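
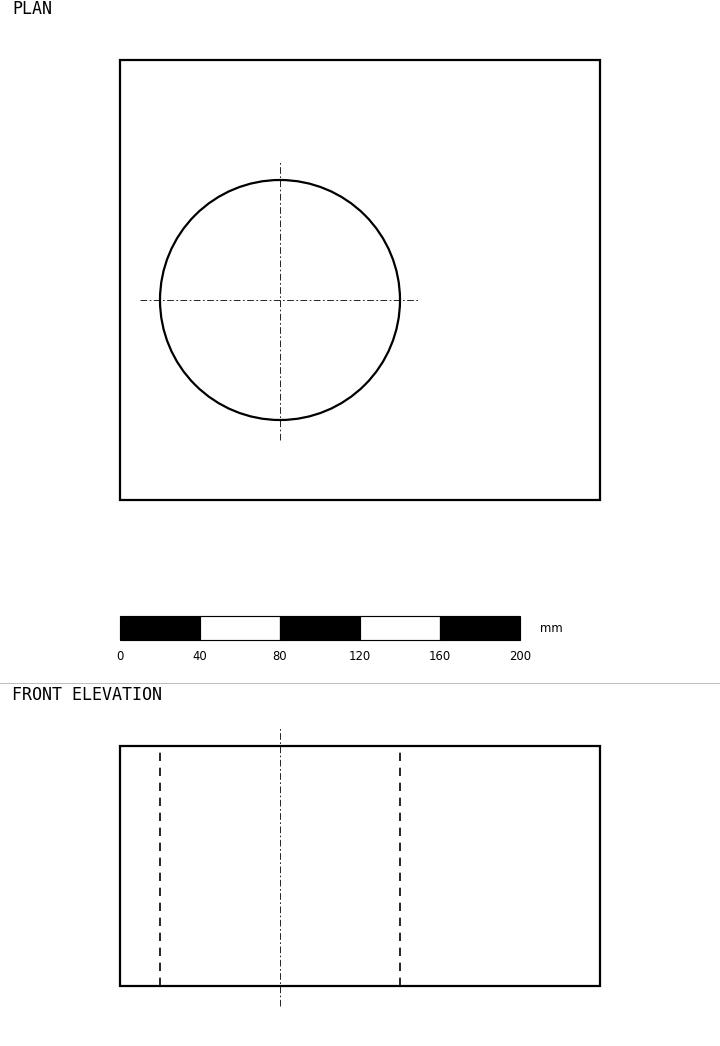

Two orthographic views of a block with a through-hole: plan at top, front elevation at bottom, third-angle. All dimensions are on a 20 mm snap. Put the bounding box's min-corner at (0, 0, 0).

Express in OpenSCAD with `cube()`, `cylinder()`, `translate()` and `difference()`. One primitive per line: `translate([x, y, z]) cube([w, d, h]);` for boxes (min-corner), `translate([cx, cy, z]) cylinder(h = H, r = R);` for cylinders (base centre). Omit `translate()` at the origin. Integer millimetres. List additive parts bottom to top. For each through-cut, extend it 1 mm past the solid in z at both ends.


difference() {
  cube([240, 220, 120]);
  translate([80, 100, -1]) cylinder(h = 122, r = 60);
}


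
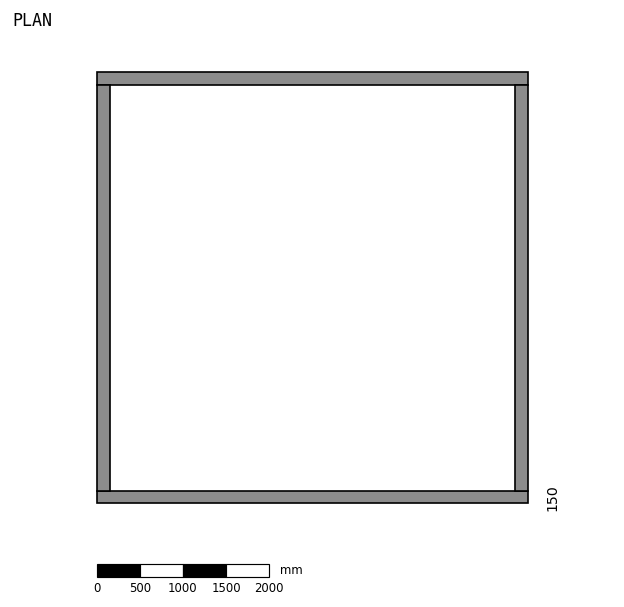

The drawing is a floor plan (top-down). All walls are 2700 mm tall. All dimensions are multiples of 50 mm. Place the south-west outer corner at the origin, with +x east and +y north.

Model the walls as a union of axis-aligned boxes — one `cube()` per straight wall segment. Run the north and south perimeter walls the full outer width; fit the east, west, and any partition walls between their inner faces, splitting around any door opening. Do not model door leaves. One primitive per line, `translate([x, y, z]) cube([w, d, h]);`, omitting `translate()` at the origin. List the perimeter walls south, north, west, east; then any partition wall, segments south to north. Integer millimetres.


cube([5000, 150, 2700]);
translate([0, 4850, 0]) cube([5000, 150, 2700]);
translate([0, 150, 0]) cube([150, 4700, 2700]);
translate([4850, 150, 0]) cube([150, 4700, 2700]);


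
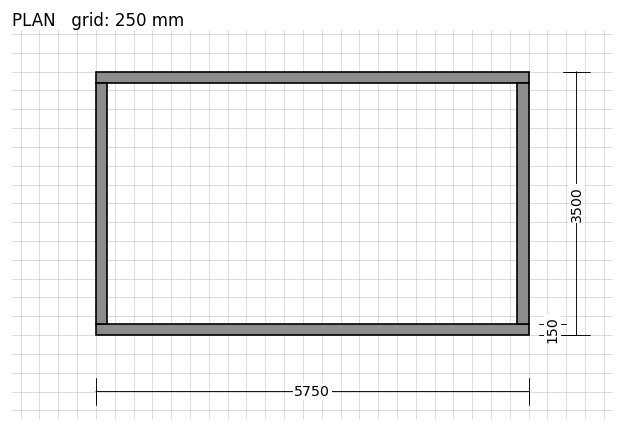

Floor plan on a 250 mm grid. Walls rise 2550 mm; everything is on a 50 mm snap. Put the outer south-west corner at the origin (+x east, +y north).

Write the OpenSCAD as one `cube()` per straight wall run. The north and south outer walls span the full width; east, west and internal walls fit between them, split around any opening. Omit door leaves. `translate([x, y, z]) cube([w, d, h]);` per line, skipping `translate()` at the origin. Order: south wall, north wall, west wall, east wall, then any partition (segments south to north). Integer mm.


cube([5750, 150, 2550]);
translate([0, 3350, 0]) cube([5750, 150, 2550]);
translate([0, 150, 0]) cube([150, 3200, 2550]);
translate([5600, 150, 0]) cube([150, 3200, 2550]);


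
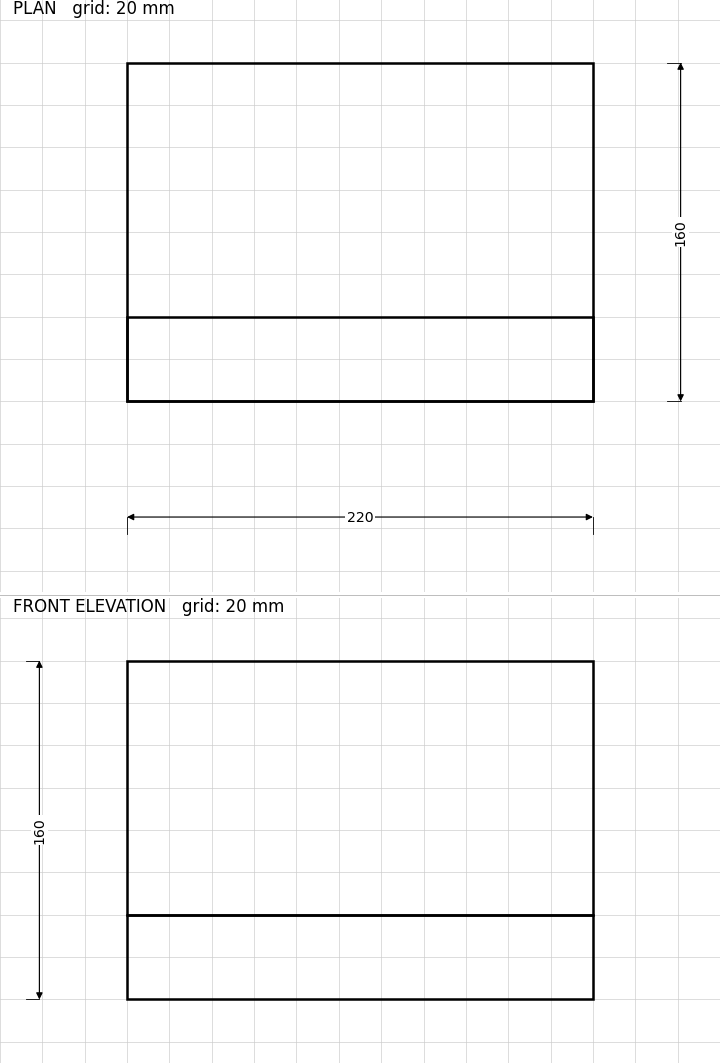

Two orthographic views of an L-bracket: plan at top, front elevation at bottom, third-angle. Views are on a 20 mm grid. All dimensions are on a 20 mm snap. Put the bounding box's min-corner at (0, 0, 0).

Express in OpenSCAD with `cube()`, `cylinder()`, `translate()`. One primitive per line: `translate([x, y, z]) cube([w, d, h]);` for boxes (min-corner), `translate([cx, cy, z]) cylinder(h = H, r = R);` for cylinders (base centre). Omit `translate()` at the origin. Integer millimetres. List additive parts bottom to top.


cube([220, 160, 40]);
translate([0, 0, 40]) cube([220, 40, 120]);


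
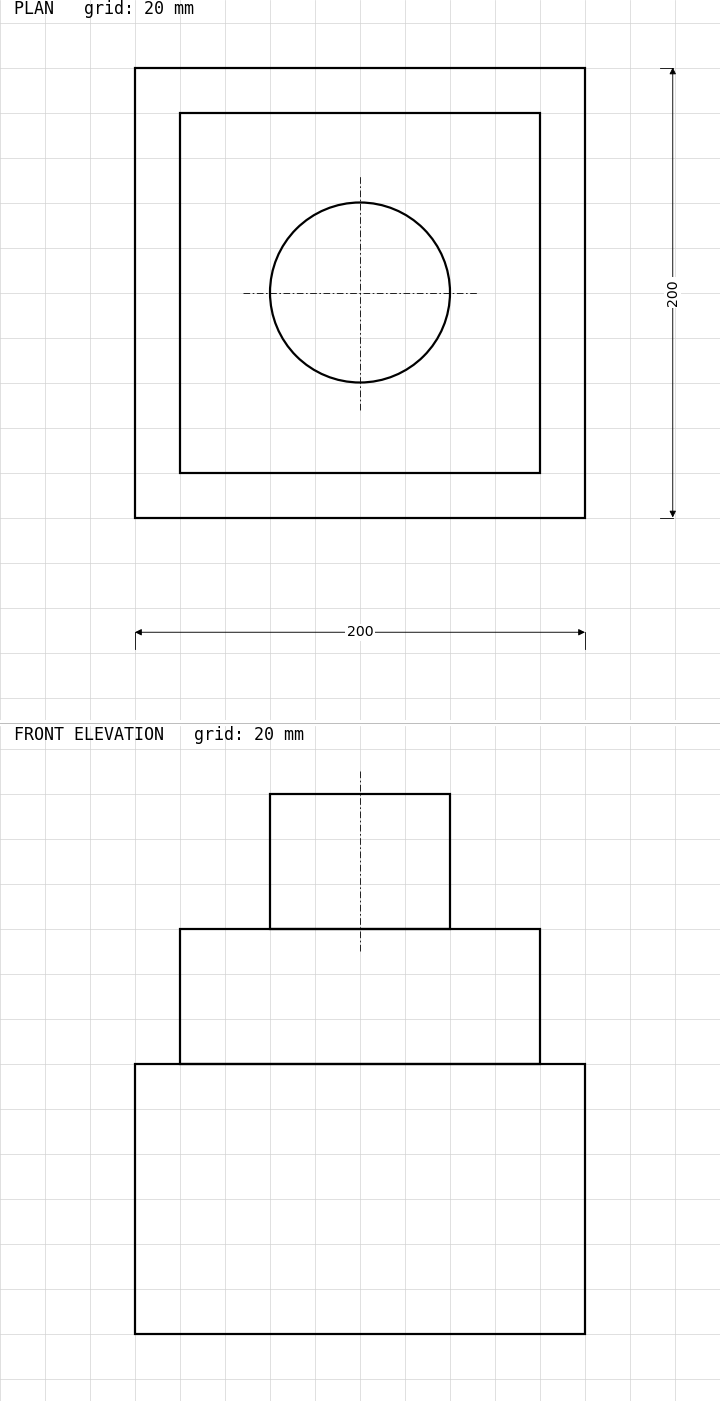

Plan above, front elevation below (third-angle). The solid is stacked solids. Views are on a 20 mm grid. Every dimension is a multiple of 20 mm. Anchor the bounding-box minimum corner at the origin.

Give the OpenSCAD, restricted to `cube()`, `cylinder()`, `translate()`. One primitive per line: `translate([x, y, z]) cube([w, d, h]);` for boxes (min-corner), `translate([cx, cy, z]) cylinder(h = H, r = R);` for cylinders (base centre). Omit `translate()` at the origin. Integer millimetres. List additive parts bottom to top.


cube([200, 200, 120]);
translate([20, 20, 120]) cube([160, 160, 60]);
translate([100, 100, 180]) cylinder(h = 60, r = 40);


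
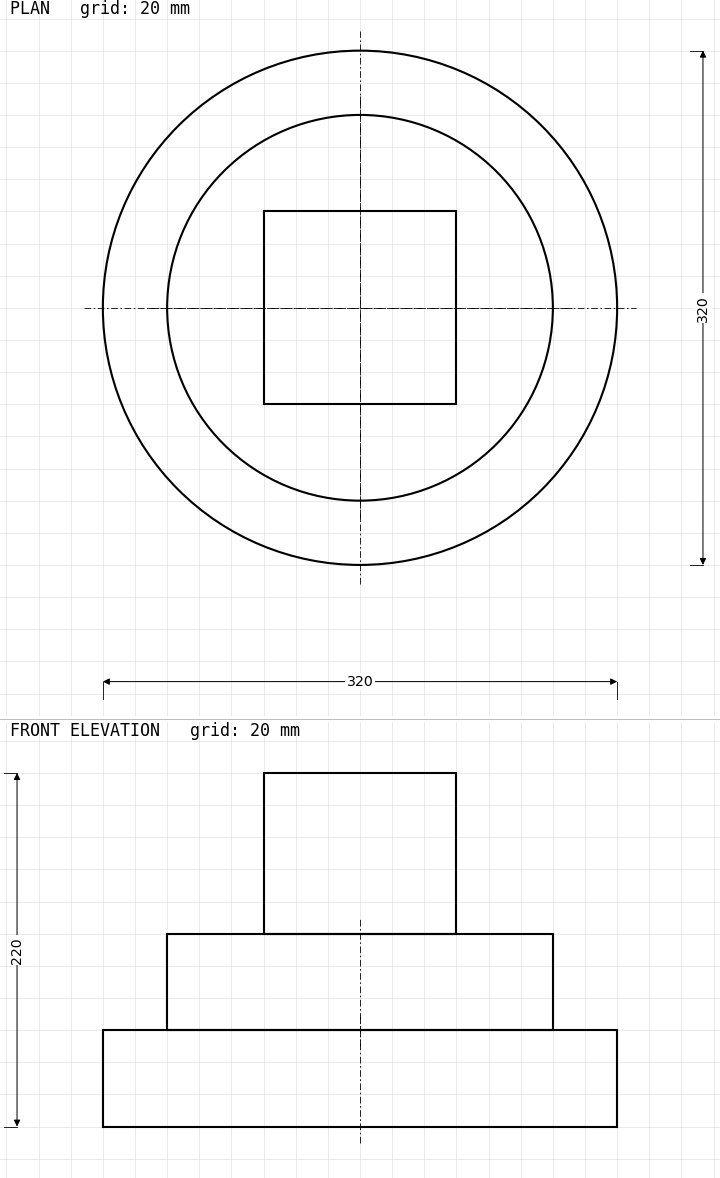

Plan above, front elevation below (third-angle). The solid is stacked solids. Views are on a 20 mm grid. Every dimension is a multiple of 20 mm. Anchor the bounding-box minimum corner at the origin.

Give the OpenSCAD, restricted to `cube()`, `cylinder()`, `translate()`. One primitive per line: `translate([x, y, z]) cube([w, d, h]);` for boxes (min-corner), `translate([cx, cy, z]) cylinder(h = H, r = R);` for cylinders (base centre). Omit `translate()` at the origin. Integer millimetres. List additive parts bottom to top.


translate([160, 160, 0]) cylinder(h = 60, r = 160);
translate([160, 160, 60]) cylinder(h = 60, r = 120);
translate([100, 100, 120]) cube([120, 120, 100]);


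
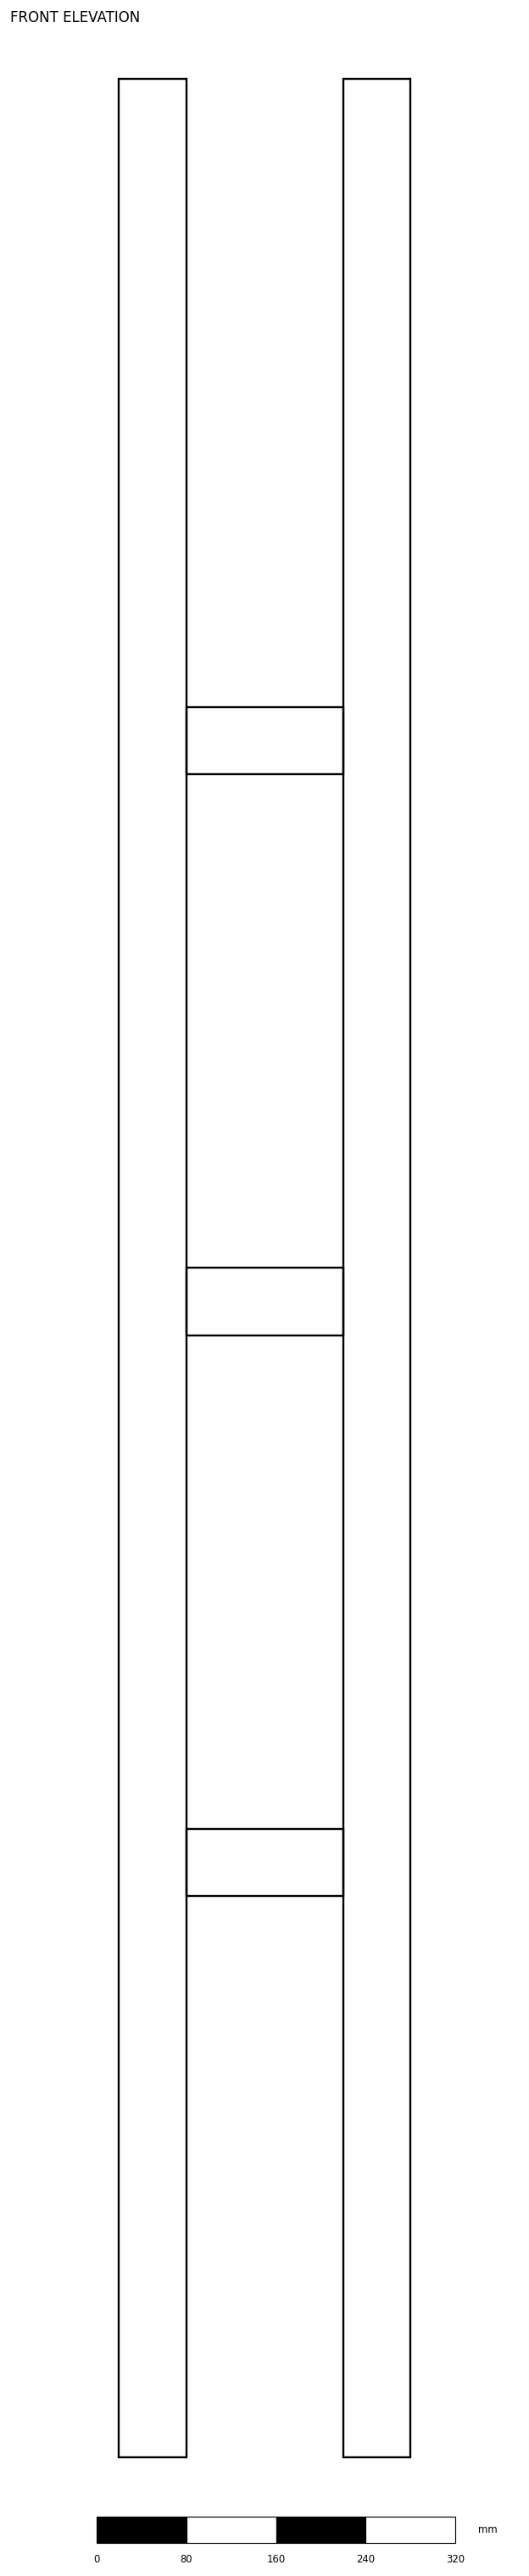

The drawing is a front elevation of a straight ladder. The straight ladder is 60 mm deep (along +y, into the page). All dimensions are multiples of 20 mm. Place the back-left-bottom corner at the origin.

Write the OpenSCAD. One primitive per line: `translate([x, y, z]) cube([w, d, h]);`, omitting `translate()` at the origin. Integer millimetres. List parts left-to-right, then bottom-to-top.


cube([60, 60, 2120]);
translate([60, 0, 500]) cube([140, 60, 60]);
translate([60, 0, 1000]) cube([140, 60, 60]);
translate([60, 0, 1500]) cube([140, 60, 60]);
translate([200, 0, 0]) cube([60, 60, 2120]);


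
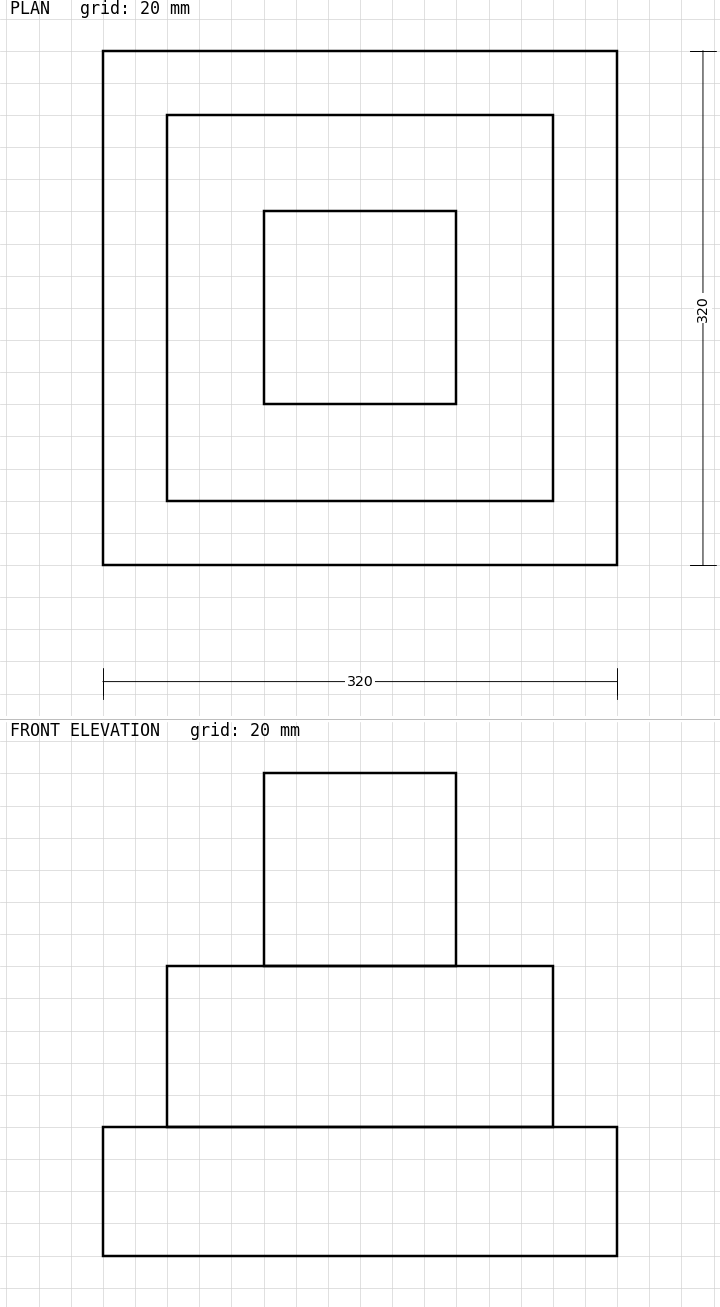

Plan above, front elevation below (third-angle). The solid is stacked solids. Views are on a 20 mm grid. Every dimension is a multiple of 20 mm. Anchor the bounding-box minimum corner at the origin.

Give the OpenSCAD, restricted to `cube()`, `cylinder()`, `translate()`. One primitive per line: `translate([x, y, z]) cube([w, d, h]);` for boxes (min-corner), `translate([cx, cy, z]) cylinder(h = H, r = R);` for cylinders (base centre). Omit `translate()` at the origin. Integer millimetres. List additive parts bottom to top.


cube([320, 320, 80]);
translate([40, 40, 80]) cube([240, 240, 100]);
translate([100, 100, 180]) cube([120, 120, 120]);


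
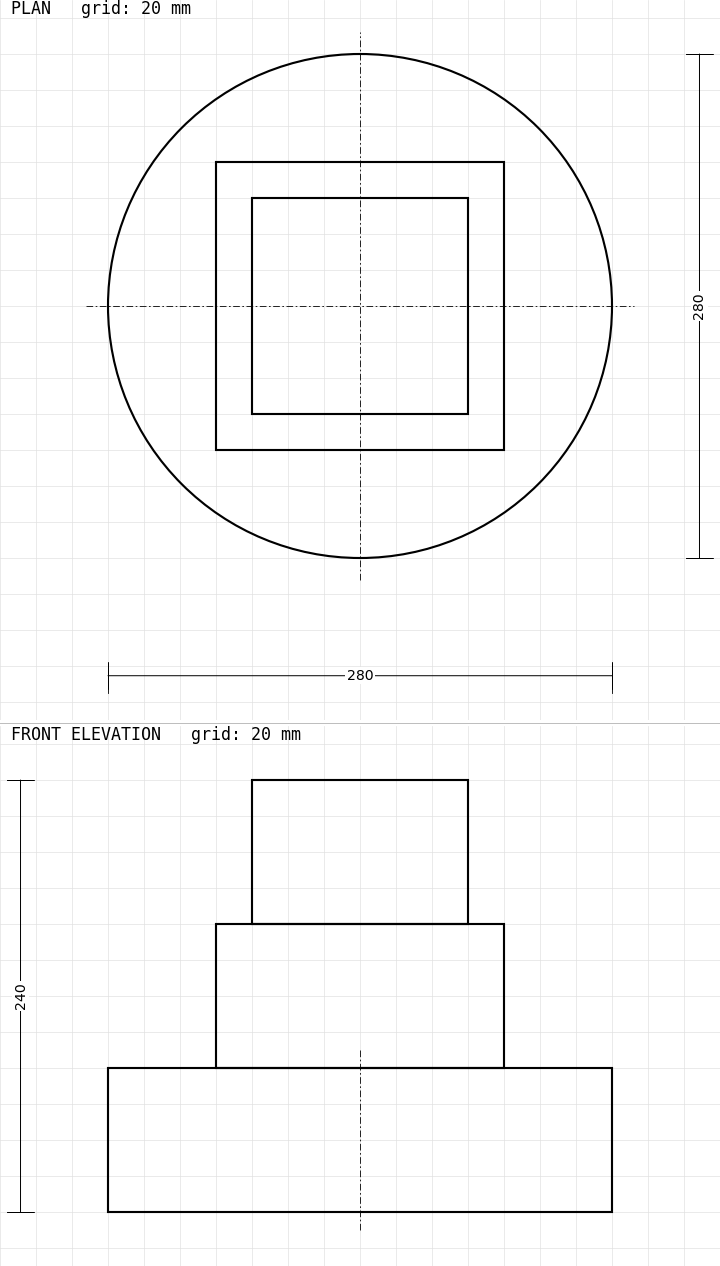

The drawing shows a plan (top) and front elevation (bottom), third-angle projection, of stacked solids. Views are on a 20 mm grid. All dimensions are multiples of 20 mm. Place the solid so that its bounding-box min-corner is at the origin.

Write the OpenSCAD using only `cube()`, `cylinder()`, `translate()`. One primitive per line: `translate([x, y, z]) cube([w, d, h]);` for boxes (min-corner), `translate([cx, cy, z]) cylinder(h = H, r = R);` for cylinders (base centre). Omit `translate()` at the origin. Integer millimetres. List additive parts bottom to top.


translate([140, 140, 0]) cylinder(h = 80, r = 140);
translate([60, 60, 80]) cube([160, 160, 80]);
translate([80, 80, 160]) cube([120, 120, 80]);


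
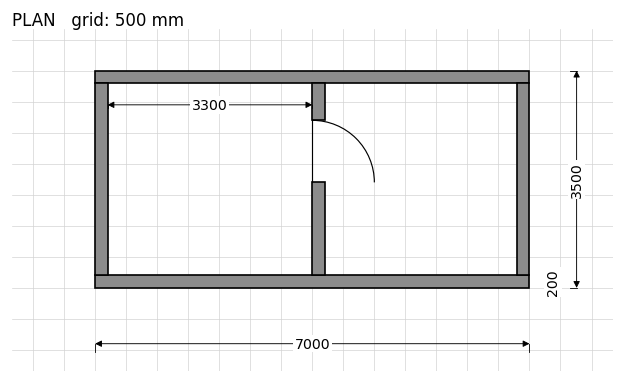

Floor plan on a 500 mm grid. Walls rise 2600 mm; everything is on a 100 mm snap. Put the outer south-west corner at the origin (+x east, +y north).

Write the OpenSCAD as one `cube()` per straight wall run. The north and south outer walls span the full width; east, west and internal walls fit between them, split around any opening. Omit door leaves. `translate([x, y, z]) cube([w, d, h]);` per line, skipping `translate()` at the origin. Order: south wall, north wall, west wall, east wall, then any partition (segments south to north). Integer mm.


cube([7000, 200, 2600]);
translate([0, 3300, 0]) cube([7000, 200, 2600]);
translate([0, 200, 0]) cube([200, 3100, 2600]);
translate([6800, 200, 0]) cube([200, 3100, 2600]);
translate([3500, 200, 0]) cube([200, 1500, 2600]);
translate([3500, 2700, 0]) cube([200, 600, 2600]);


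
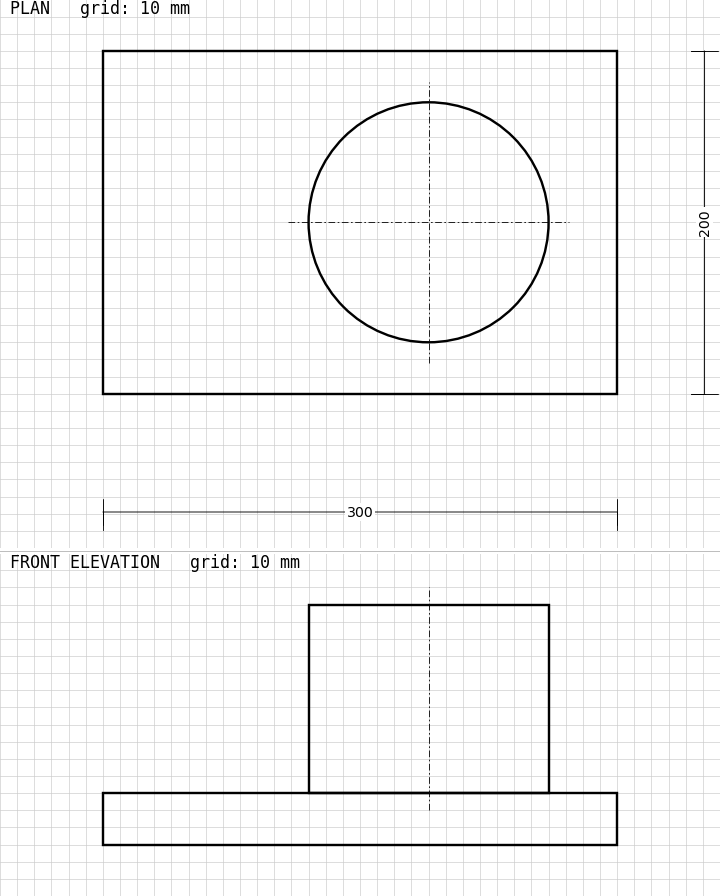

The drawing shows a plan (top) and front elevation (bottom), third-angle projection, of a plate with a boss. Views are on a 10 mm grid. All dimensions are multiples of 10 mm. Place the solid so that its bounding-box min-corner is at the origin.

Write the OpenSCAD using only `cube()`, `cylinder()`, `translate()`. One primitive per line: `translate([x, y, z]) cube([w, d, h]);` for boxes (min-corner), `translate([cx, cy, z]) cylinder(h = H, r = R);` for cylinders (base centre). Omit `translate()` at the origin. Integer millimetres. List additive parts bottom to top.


cube([300, 200, 30]);
translate([190, 100, 30]) cylinder(h = 110, r = 70);


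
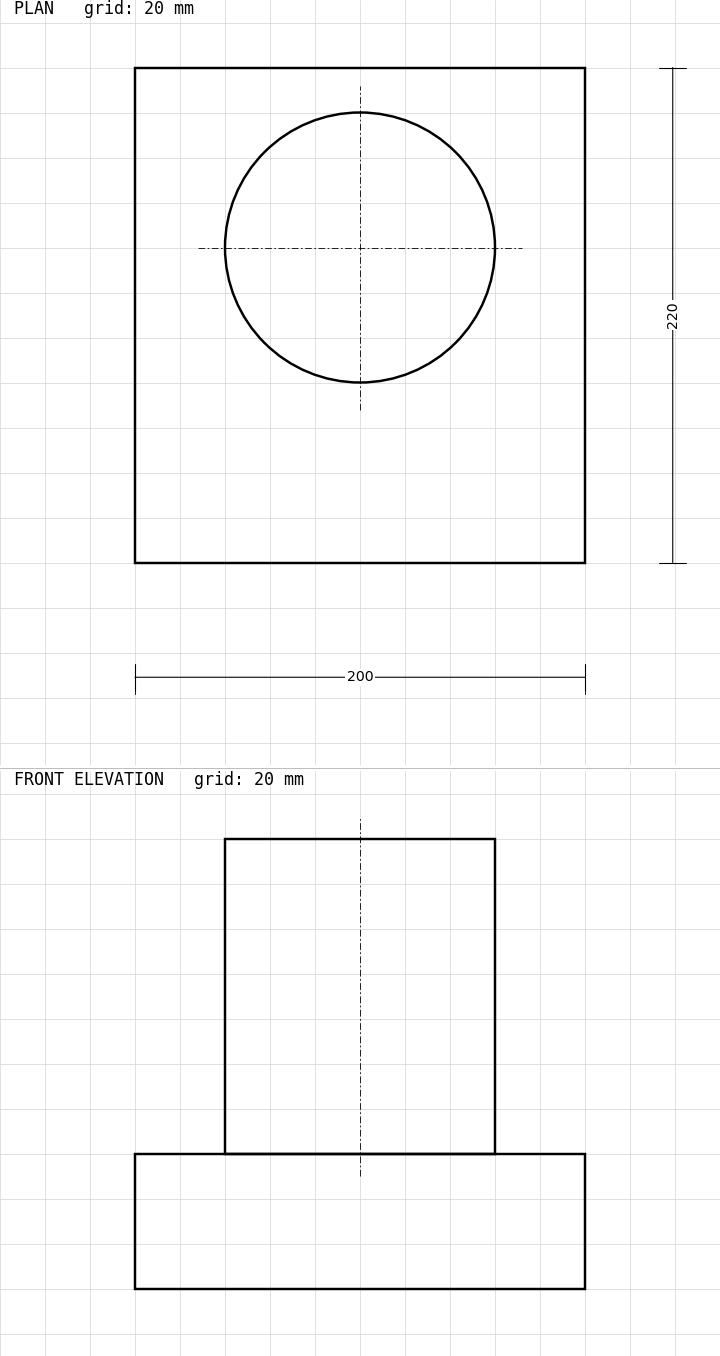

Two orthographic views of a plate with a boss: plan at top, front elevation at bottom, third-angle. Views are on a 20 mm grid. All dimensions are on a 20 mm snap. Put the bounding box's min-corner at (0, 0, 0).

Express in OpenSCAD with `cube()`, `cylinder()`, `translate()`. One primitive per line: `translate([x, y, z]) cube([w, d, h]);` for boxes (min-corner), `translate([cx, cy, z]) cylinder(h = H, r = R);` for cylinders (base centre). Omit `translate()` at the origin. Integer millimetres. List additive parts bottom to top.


cube([200, 220, 60]);
translate([100, 140, 60]) cylinder(h = 140, r = 60);


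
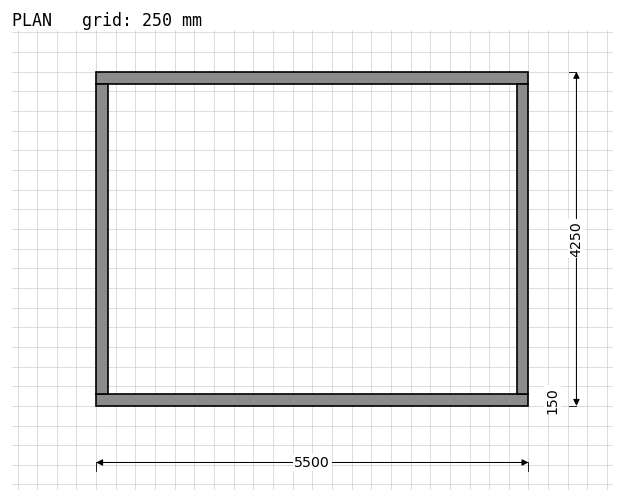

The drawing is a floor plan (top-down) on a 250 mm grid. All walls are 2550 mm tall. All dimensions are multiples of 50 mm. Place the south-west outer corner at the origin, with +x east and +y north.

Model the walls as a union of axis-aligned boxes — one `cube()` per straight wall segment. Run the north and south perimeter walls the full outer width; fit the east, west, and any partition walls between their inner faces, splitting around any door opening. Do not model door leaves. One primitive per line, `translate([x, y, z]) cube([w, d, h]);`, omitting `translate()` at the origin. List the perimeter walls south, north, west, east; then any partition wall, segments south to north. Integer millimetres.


cube([5500, 150, 2550]);
translate([0, 4100, 0]) cube([5500, 150, 2550]);
translate([0, 150, 0]) cube([150, 3950, 2550]);
translate([5350, 150, 0]) cube([150, 3950, 2550]);


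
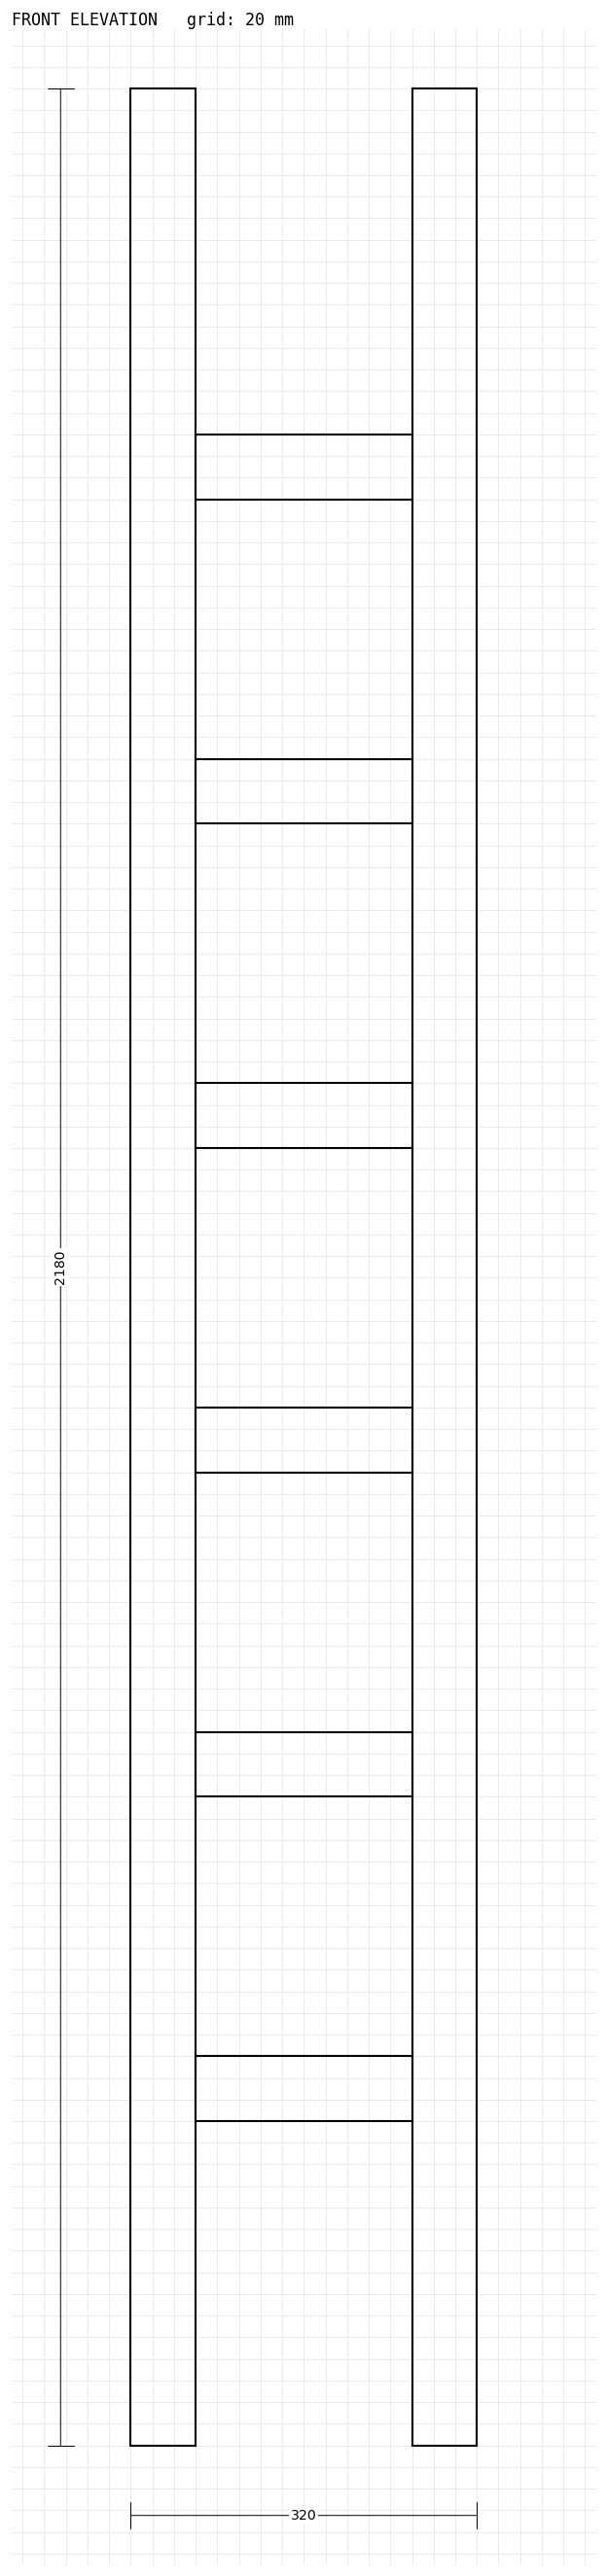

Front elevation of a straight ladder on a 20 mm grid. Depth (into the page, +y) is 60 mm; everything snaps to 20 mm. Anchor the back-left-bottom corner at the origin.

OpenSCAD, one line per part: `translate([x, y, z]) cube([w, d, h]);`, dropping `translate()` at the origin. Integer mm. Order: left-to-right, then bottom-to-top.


cube([60, 60, 2180]);
translate([60, 0, 300]) cube([200, 60, 60]);
translate([60, 0, 600]) cube([200, 60, 60]);
translate([60, 0, 900]) cube([200, 60, 60]);
translate([60, 0, 1200]) cube([200, 60, 60]);
translate([60, 0, 1500]) cube([200, 60, 60]);
translate([60, 0, 1800]) cube([200, 60, 60]);
translate([260, 0, 0]) cube([60, 60, 2180]);


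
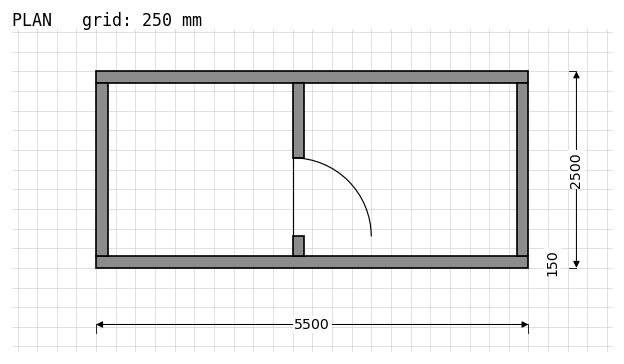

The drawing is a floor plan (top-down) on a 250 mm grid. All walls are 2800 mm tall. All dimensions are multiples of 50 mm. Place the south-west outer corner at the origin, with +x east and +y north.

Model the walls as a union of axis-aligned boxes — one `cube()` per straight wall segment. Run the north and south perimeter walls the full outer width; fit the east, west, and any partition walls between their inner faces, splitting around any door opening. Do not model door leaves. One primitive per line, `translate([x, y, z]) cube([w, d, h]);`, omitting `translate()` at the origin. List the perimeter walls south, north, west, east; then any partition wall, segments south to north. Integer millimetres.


cube([5500, 150, 2800]);
translate([0, 2350, 0]) cube([5500, 150, 2800]);
translate([0, 150, 0]) cube([150, 2200, 2800]);
translate([5350, 150, 0]) cube([150, 2200, 2800]);
translate([2500, 150, 0]) cube([150, 250, 2800]);
translate([2500, 1400, 0]) cube([150, 950, 2800]);


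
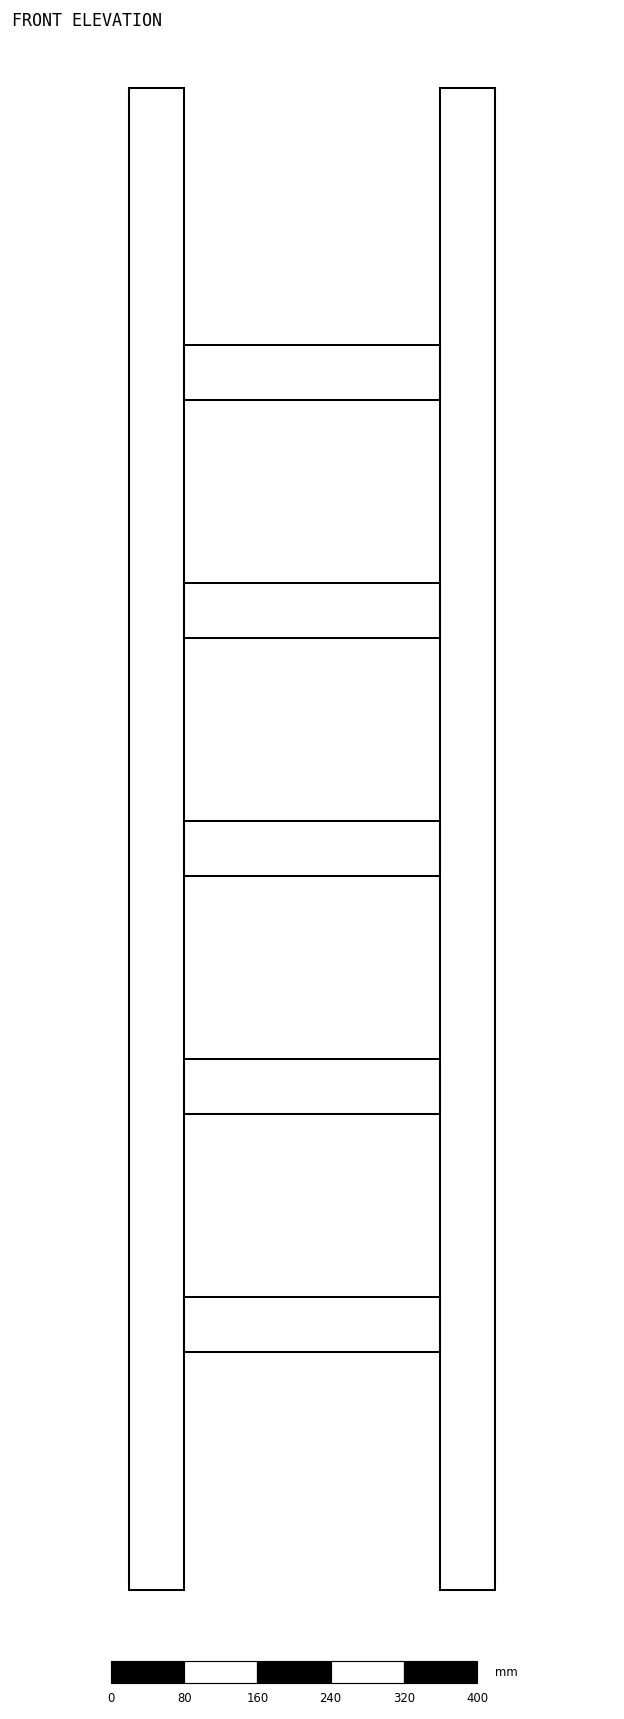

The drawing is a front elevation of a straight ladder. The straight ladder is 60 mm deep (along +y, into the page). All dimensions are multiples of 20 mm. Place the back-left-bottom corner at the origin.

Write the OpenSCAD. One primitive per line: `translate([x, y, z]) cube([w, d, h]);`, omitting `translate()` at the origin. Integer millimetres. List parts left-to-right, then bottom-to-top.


cube([60, 60, 1640]);
translate([60, 0, 260]) cube([280, 60, 60]);
translate([60, 0, 520]) cube([280, 60, 60]);
translate([60, 0, 780]) cube([280, 60, 60]);
translate([60, 0, 1040]) cube([280, 60, 60]);
translate([60, 0, 1300]) cube([280, 60, 60]);
translate([340, 0, 0]) cube([60, 60, 1640]);


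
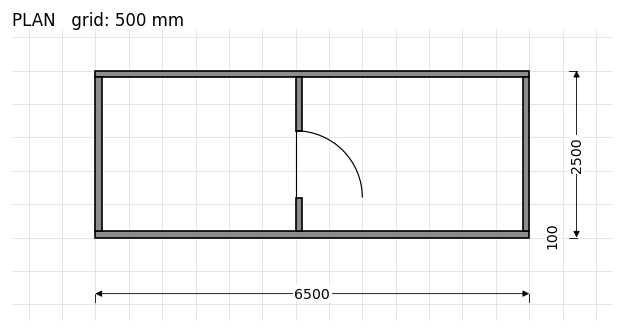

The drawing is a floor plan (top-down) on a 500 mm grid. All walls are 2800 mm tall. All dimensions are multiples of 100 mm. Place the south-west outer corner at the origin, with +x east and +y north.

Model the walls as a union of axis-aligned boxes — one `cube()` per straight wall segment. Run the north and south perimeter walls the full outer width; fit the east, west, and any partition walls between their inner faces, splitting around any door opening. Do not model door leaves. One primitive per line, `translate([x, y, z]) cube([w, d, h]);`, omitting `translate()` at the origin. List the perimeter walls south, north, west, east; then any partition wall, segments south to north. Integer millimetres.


cube([6500, 100, 2800]);
translate([0, 2400, 0]) cube([6500, 100, 2800]);
translate([0, 100, 0]) cube([100, 2300, 2800]);
translate([6400, 100, 0]) cube([100, 2300, 2800]);
translate([3000, 100, 0]) cube([100, 500, 2800]);
translate([3000, 1600, 0]) cube([100, 800, 2800]);


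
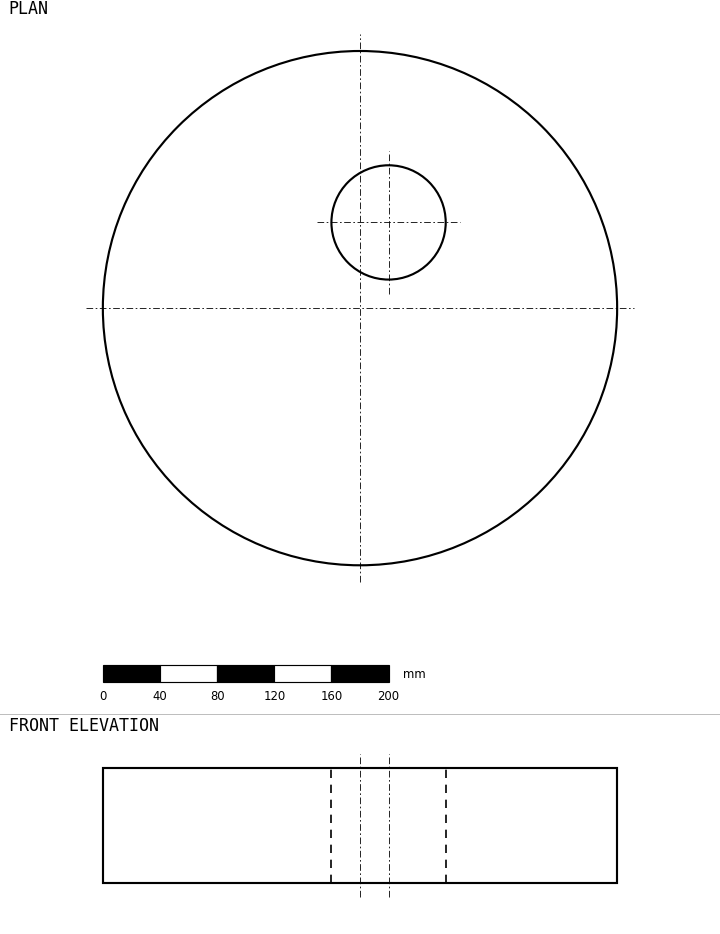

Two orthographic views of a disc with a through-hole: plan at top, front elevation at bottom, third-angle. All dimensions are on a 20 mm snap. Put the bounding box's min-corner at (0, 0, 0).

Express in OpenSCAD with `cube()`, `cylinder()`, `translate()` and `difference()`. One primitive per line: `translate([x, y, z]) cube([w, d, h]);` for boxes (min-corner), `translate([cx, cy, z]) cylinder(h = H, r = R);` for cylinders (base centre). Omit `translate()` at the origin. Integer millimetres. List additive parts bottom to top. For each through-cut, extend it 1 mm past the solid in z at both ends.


difference() {
  translate([180, 180, 0]) cylinder(h = 80, r = 180);
  translate([200, 240, -1]) cylinder(h = 82, r = 40);
}


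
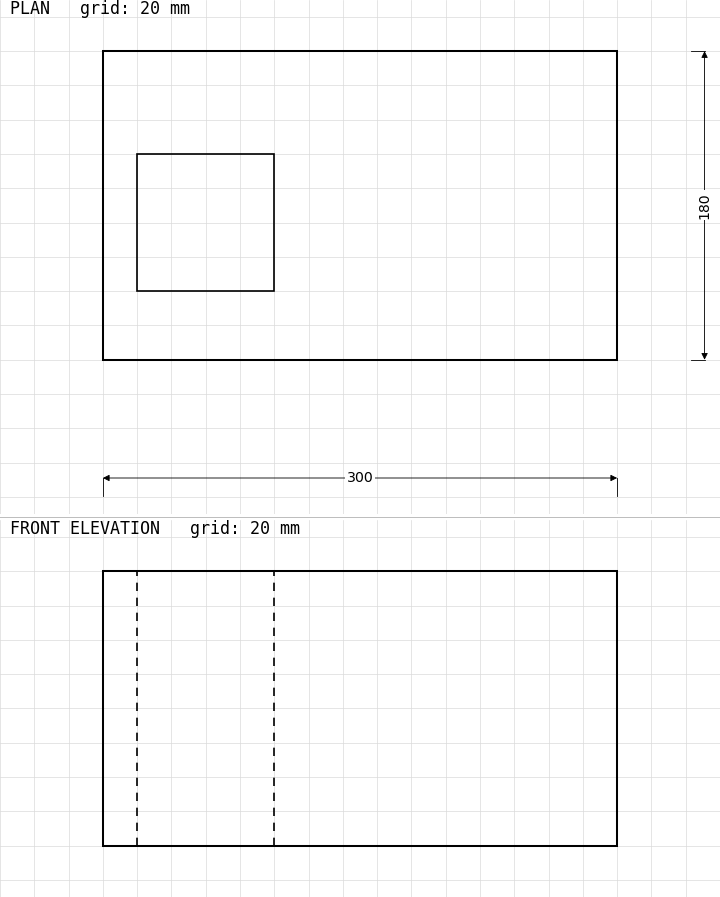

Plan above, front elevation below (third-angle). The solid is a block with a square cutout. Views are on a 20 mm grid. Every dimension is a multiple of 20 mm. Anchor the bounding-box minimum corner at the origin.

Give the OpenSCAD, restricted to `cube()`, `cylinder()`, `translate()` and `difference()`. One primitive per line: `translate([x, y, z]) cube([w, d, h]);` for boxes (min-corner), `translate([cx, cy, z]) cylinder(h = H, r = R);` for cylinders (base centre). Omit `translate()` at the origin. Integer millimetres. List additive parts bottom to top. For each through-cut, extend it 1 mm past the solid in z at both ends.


difference() {
  cube([300, 180, 160]);
  translate([20, 40, -1]) cube([80, 80, 162]);
}


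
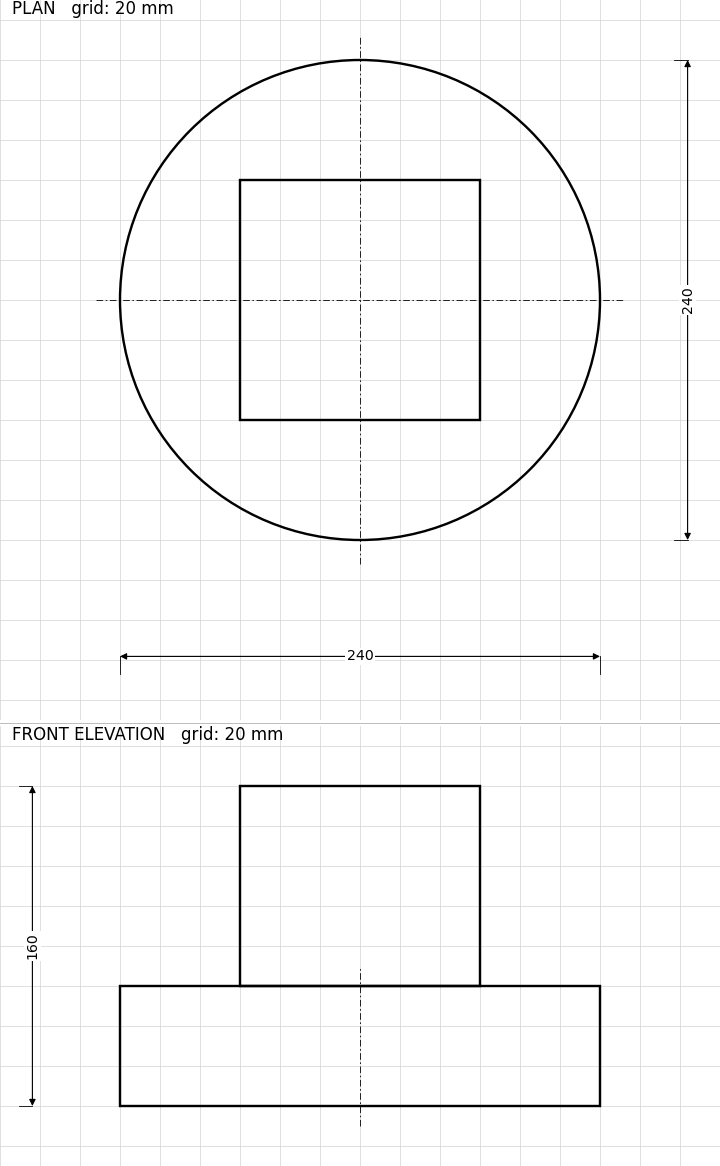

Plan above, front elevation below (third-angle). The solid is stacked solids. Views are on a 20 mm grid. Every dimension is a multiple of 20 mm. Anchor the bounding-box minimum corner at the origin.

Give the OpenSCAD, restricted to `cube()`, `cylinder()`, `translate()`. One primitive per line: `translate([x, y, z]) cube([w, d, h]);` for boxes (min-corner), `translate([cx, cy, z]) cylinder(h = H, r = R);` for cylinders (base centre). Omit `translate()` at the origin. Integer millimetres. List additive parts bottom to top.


translate([120, 120, 0]) cylinder(h = 60, r = 120);
translate([60, 60, 60]) cube([120, 120, 100]);


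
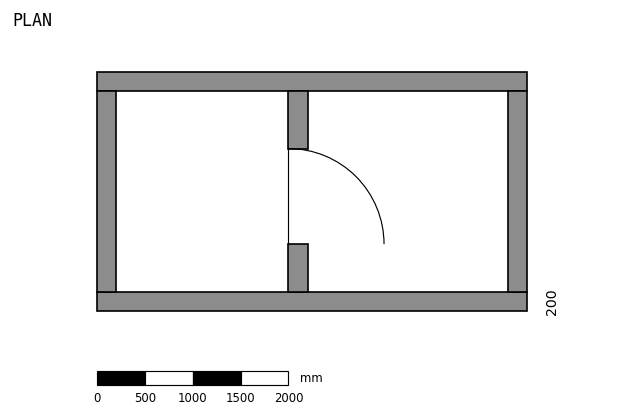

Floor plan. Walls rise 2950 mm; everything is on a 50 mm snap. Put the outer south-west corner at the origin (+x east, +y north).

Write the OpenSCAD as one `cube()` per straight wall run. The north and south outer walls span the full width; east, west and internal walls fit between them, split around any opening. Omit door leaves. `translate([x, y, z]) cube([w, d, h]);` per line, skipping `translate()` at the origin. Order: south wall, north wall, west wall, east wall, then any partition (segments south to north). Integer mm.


cube([4500, 200, 2950]);
translate([0, 2300, 0]) cube([4500, 200, 2950]);
translate([0, 200, 0]) cube([200, 2100, 2950]);
translate([4300, 200, 0]) cube([200, 2100, 2950]);
translate([2000, 200, 0]) cube([200, 500, 2950]);
translate([2000, 1700, 0]) cube([200, 600, 2950]);


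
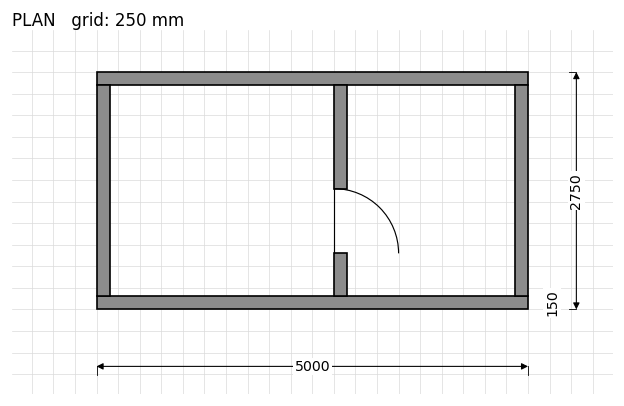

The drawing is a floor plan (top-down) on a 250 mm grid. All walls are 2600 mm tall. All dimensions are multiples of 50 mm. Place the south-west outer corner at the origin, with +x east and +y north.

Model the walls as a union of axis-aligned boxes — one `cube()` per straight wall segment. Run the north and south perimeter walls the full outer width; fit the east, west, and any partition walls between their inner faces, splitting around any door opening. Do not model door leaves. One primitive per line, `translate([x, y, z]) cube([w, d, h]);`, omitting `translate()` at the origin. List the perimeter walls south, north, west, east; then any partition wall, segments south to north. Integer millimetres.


cube([5000, 150, 2600]);
translate([0, 2600, 0]) cube([5000, 150, 2600]);
translate([0, 150, 0]) cube([150, 2450, 2600]);
translate([4850, 150, 0]) cube([150, 2450, 2600]);
translate([2750, 150, 0]) cube([150, 500, 2600]);
translate([2750, 1400, 0]) cube([150, 1200, 2600]);


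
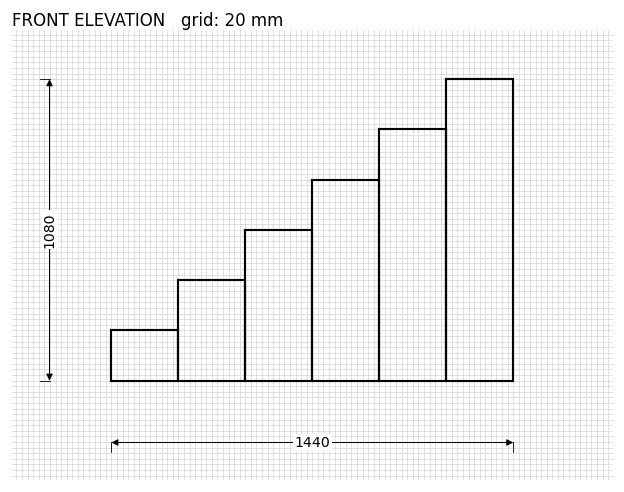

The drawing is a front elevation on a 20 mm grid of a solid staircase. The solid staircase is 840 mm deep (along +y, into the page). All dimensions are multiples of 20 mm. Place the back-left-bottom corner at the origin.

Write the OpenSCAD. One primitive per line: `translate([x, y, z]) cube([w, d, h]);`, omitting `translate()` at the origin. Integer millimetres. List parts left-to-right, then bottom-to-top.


cube([240, 840, 180]);
translate([240, 0, 0]) cube([240, 840, 360]);
translate([480, 0, 0]) cube([240, 840, 540]);
translate([720, 0, 0]) cube([240, 840, 720]);
translate([960, 0, 0]) cube([240, 840, 900]);
translate([1200, 0, 0]) cube([240, 840, 1080]);


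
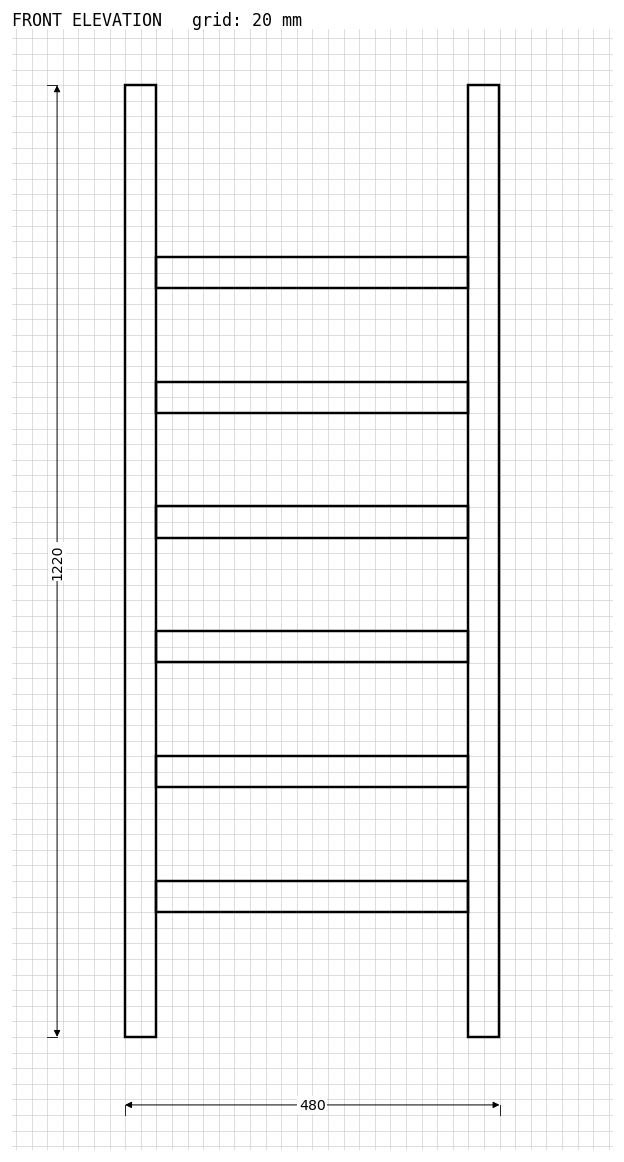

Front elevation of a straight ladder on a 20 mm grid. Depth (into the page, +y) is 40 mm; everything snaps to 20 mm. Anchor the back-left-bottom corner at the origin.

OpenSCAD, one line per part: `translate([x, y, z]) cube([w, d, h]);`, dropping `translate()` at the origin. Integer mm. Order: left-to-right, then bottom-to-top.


cube([40, 40, 1220]);
translate([40, 0, 160]) cube([400, 40, 40]);
translate([40, 0, 320]) cube([400, 40, 40]);
translate([40, 0, 480]) cube([400, 40, 40]);
translate([40, 0, 640]) cube([400, 40, 40]);
translate([40, 0, 800]) cube([400, 40, 40]);
translate([40, 0, 960]) cube([400, 40, 40]);
translate([440, 0, 0]) cube([40, 40, 1220]);


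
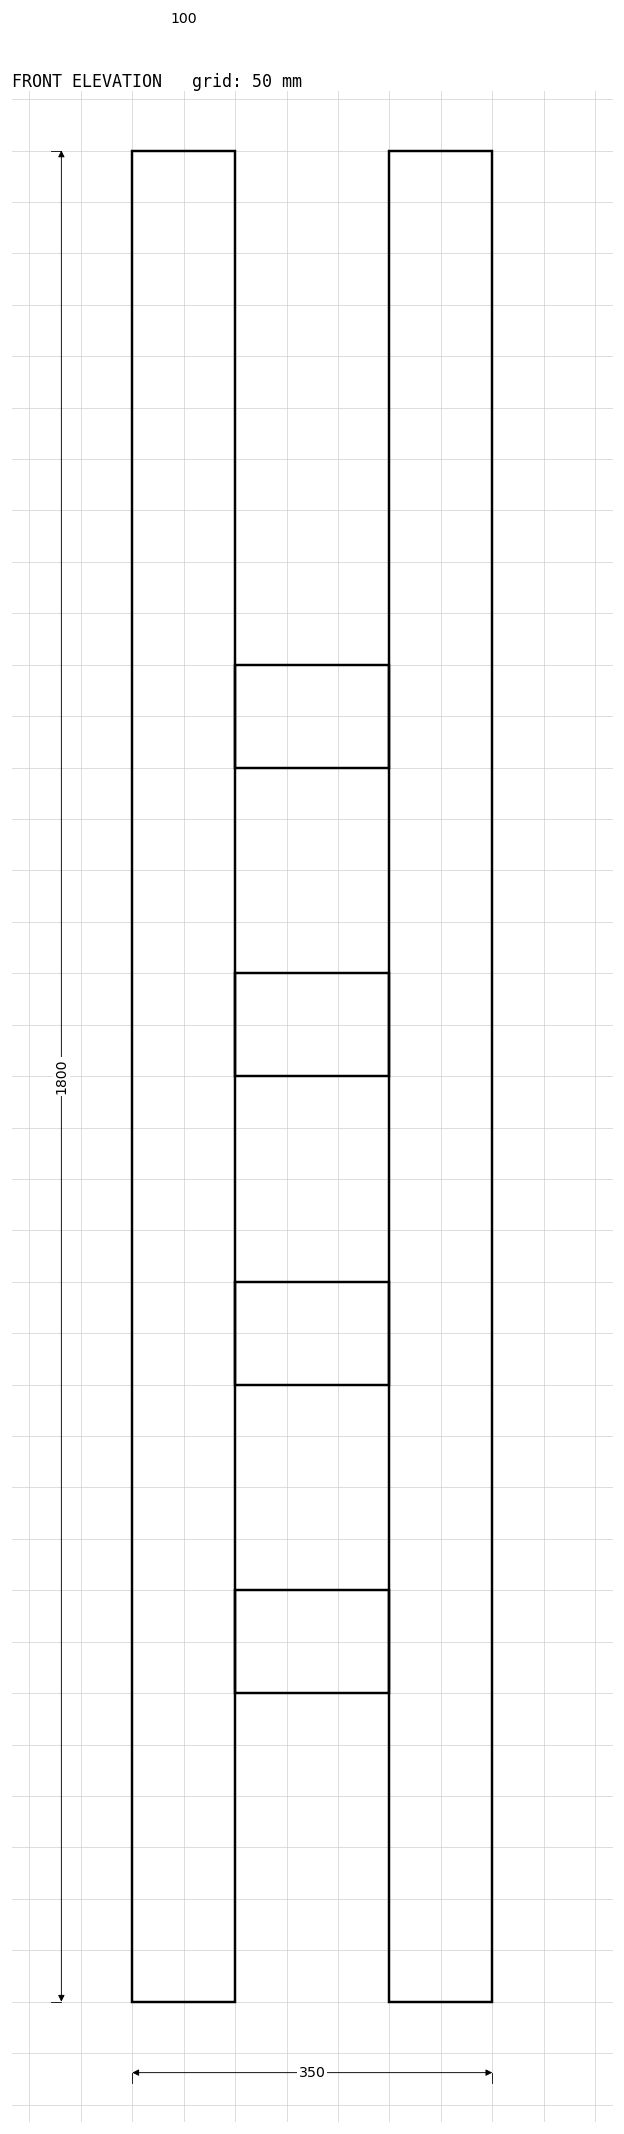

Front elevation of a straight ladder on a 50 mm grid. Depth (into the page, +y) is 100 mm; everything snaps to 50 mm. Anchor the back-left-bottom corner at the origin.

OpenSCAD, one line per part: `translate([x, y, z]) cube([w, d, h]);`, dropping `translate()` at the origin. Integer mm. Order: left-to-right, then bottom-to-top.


cube([100, 100, 1800]);
translate([100, 0, 300]) cube([150, 100, 100]);
translate([100, 0, 600]) cube([150, 100, 100]);
translate([100, 0, 900]) cube([150, 100, 100]);
translate([100, 0, 1200]) cube([150, 100, 100]);
translate([250, 0, 0]) cube([100, 100, 1800]);


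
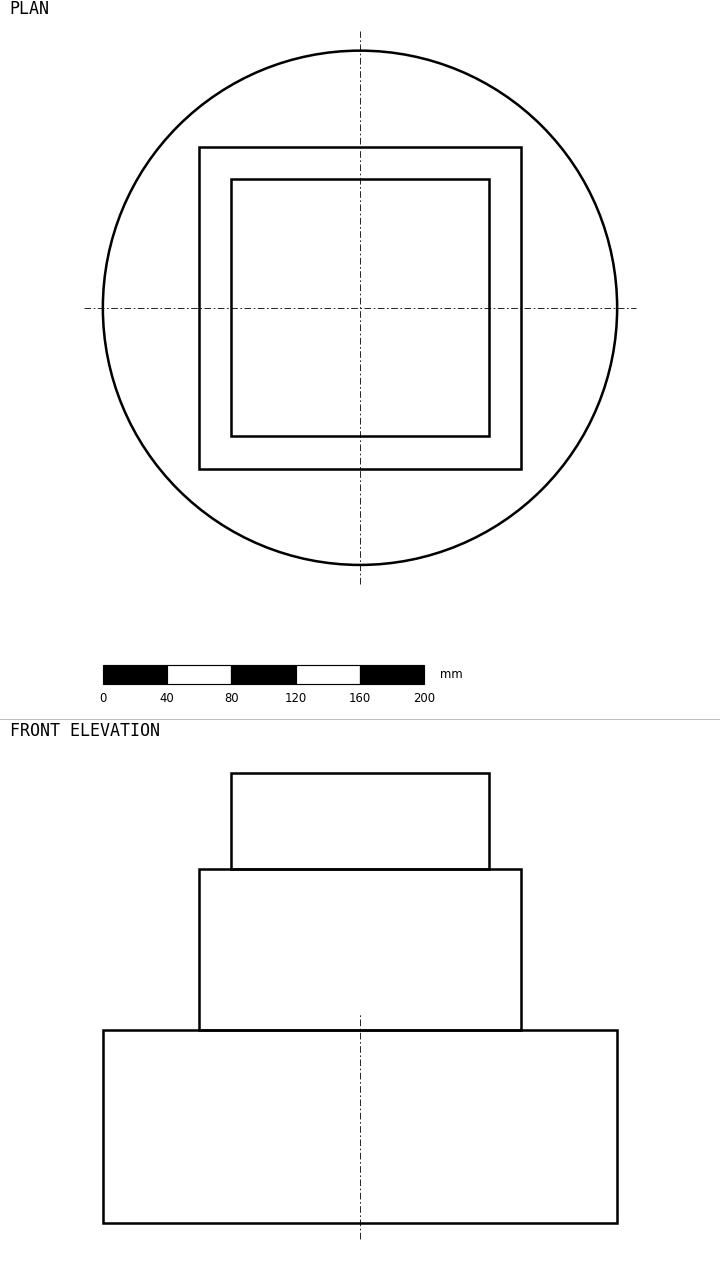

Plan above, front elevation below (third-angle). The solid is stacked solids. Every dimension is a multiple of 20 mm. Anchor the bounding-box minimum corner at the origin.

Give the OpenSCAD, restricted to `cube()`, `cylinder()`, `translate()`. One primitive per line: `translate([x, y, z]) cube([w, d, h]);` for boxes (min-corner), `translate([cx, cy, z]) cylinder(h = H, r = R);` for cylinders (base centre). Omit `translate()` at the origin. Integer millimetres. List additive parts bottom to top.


translate([160, 160, 0]) cylinder(h = 120, r = 160);
translate([60, 60, 120]) cube([200, 200, 100]);
translate([80, 80, 220]) cube([160, 160, 60]);


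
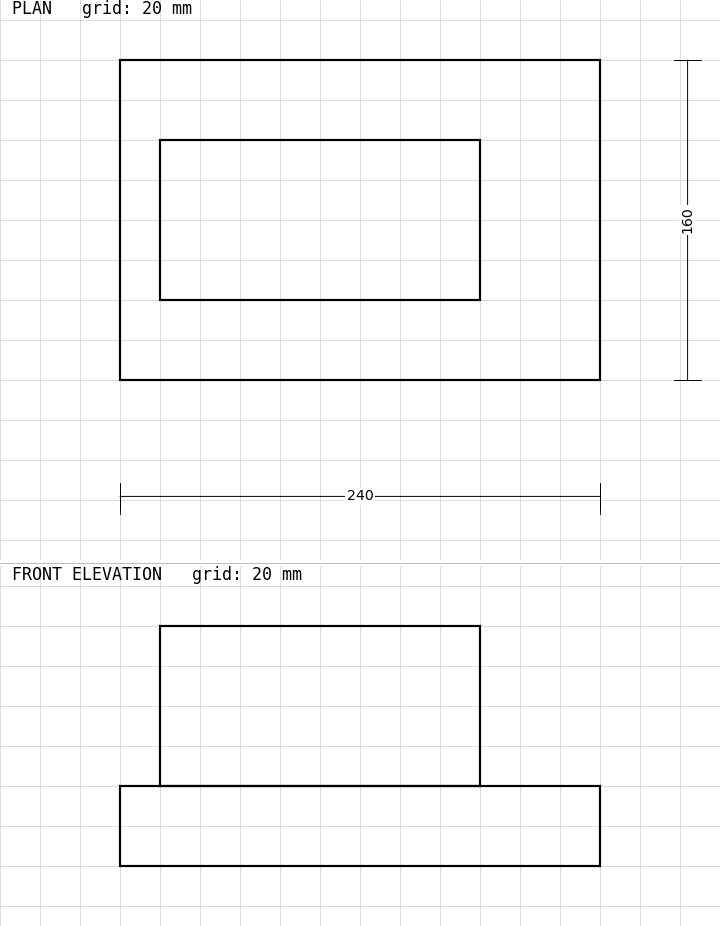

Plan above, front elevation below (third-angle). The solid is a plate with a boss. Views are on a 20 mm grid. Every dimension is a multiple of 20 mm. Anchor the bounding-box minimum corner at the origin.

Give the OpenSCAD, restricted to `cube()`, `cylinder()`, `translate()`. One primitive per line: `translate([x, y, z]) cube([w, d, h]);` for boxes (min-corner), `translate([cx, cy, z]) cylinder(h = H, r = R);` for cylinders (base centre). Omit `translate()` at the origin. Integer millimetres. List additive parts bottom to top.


cube([240, 160, 40]);
translate([20, 40, 40]) cube([160, 80, 80]);


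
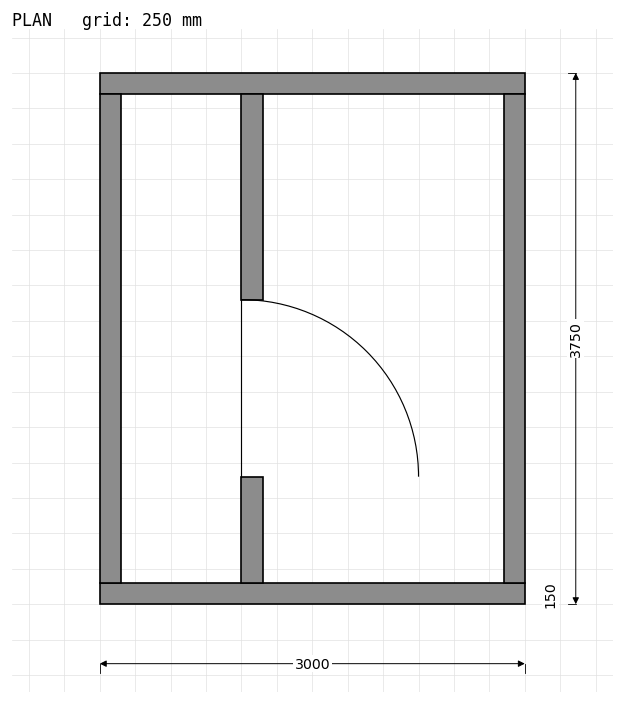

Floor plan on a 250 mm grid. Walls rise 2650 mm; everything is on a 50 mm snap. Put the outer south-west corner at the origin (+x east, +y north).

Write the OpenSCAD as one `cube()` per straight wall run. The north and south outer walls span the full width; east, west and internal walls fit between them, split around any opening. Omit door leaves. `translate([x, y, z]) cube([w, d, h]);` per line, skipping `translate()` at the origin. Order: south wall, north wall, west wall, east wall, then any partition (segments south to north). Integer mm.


cube([3000, 150, 2650]);
translate([0, 3600, 0]) cube([3000, 150, 2650]);
translate([0, 150, 0]) cube([150, 3450, 2650]);
translate([2850, 150, 0]) cube([150, 3450, 2650]);
translate([1000, 150, 0]) cube([150, 750, 2650]);
translate([1000, 2150, 0]) cube([150, 1450, 2650]);


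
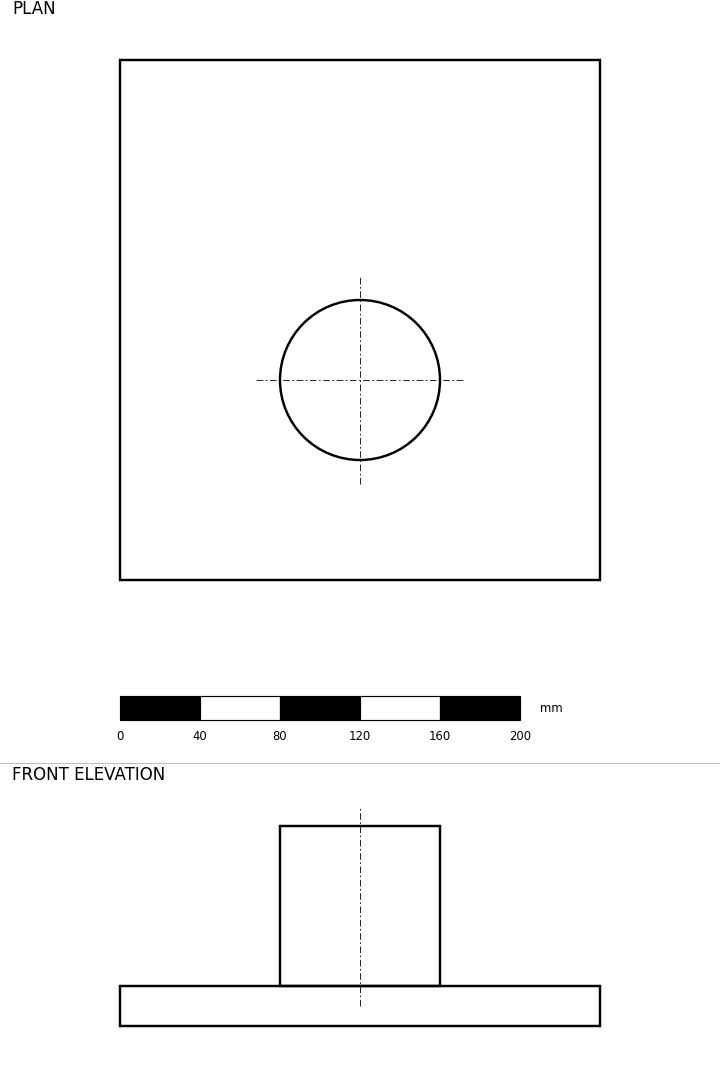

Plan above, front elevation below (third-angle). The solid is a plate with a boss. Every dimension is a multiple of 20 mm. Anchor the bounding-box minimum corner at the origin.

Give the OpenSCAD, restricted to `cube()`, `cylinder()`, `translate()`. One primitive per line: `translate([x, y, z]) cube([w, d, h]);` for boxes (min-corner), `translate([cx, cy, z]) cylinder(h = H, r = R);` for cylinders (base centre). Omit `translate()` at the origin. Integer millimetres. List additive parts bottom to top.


cube([240, 260, 20]);
translate([120, 100, 20]) cylinder(h = 80, r = 40);


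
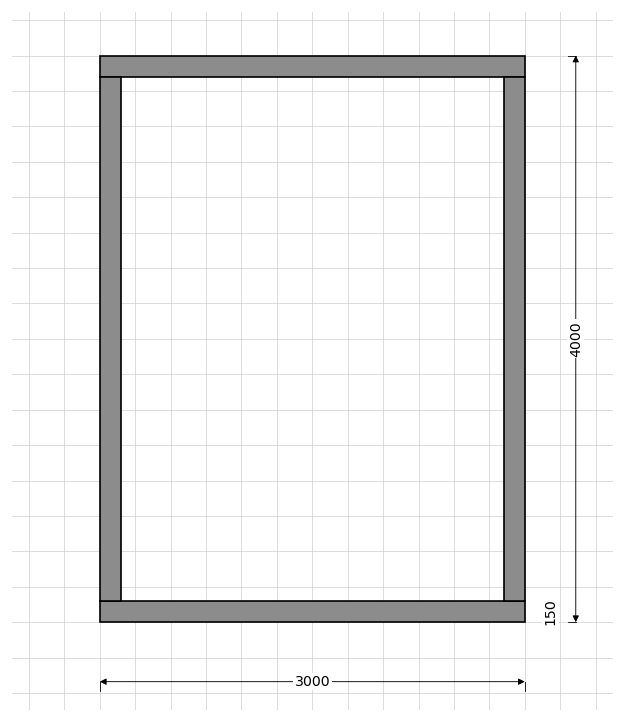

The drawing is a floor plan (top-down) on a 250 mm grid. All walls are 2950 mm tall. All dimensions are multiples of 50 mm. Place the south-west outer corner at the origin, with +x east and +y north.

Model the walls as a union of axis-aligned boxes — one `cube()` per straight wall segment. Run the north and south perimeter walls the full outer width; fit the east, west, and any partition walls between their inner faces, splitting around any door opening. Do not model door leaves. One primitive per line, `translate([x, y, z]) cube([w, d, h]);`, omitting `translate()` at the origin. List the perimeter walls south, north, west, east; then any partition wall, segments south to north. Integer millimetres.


cube([3000, 150, 2950]);
translate([0, 3850, 0]) cube([3000, 150, 2950]);
translate([0, 150, 0]) cube([150, 3700, 2950]);
translate([2850, 150, 0]) cube([150, 3700, 2950]);


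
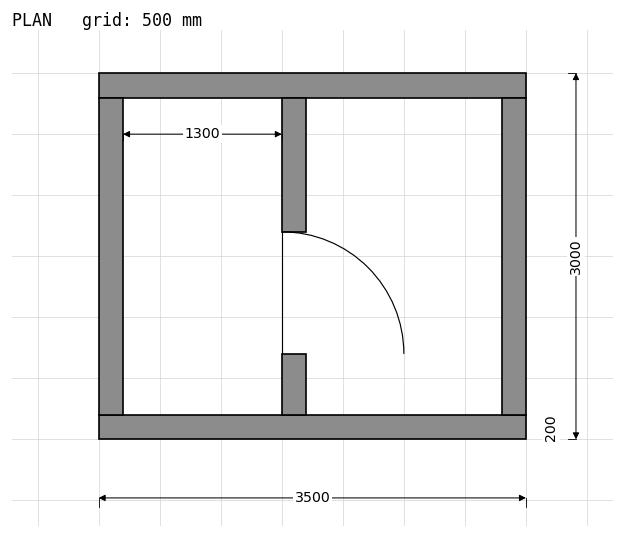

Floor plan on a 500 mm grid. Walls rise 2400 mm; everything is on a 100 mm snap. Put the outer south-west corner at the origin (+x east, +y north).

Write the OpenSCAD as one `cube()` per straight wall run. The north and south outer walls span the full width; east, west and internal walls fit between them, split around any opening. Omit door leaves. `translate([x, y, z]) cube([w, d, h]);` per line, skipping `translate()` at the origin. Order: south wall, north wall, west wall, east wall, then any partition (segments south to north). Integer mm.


cube([3500, 200, 2400]);
translate([0, 2800, 0]) cube([3500, 200, 2400]);
translate([0, 200, 0]) cube([200, 2600, 2400]);
translate([3300, 200, 0]) cube([200, 2600, 2400]);
translate([1500, 200, 0]) cube([200, 500, 2400]);
translate([1500, 1700, 0]) cube([200, 1100, 2400]);


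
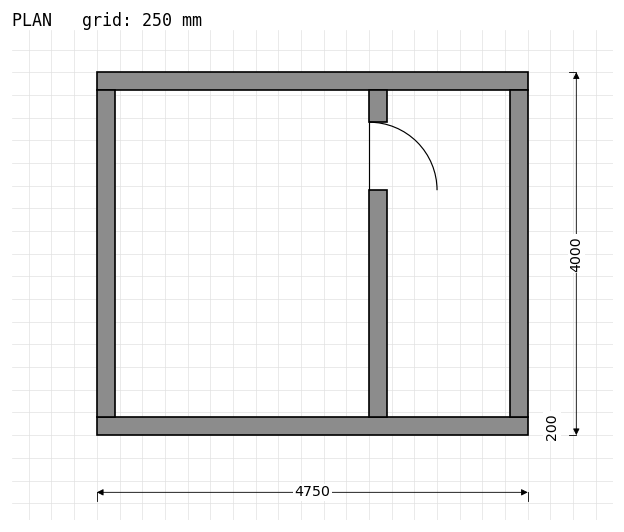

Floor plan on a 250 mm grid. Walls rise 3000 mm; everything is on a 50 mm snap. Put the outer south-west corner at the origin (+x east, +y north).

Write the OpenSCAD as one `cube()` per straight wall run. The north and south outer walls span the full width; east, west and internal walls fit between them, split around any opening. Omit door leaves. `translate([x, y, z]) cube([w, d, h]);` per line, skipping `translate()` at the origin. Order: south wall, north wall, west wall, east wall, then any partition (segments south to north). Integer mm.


cube([4750, 200, 3000]);
translate([0, 3800, 0]) cube([4750, 200, 3000]);
translate([0, 200, 0]) cube([200, 3600, 3000]);
translate([4550, 200, 0]) cube([200, 3600, 3000]);
translate([3000, 200, 0]) cube([200, 2500, 3000]);
translate([3000, 3450, 0]) cube([200, 350, 3000]);


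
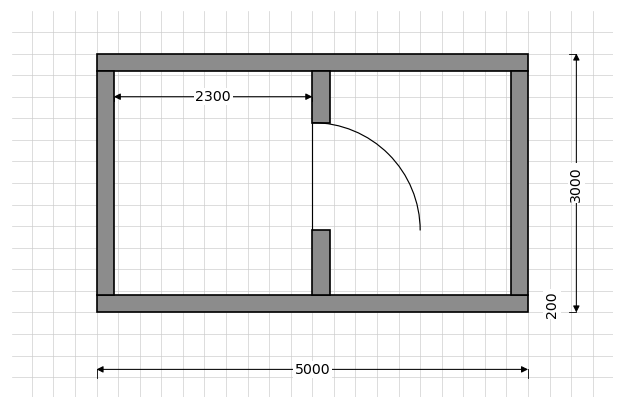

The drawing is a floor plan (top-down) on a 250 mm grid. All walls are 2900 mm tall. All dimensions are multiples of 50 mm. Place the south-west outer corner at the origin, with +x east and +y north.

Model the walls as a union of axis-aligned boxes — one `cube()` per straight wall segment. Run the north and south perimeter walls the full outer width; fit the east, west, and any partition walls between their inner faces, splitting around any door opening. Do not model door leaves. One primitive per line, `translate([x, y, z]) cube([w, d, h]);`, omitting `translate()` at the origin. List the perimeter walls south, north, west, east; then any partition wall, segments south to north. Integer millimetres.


cube([5000, 200, 2900]);
translate([0, 2800, 0]) cube([5000, 200, 2900]);
translate([0, 200, 0]) cube([200, 2600, 2900]);
translate([4800, 200, 0]) cube([200, 2600, 2900]);
translate([2500, 200, 0]) cube([200, 750, 2900]);
translate([2500, 2200, 0]) cube([200, 600, 2900]);


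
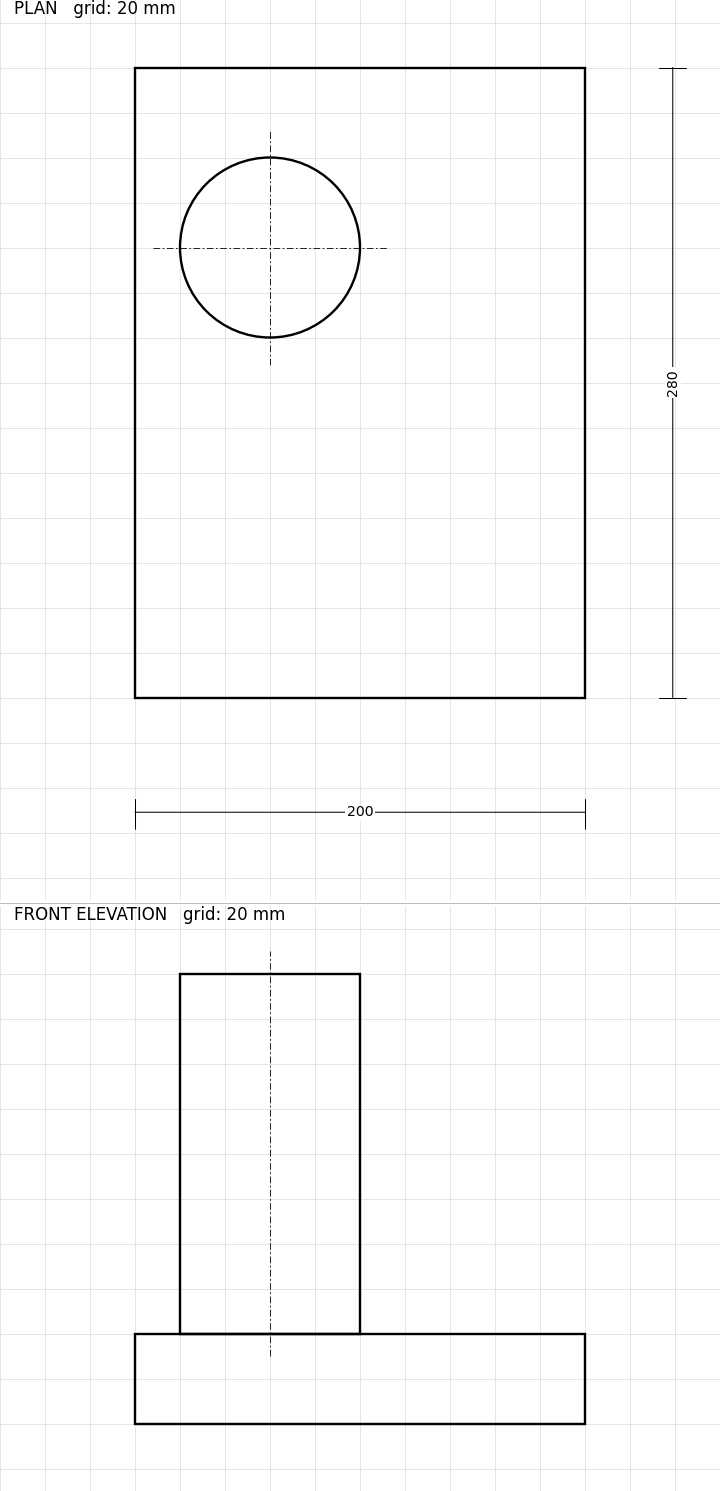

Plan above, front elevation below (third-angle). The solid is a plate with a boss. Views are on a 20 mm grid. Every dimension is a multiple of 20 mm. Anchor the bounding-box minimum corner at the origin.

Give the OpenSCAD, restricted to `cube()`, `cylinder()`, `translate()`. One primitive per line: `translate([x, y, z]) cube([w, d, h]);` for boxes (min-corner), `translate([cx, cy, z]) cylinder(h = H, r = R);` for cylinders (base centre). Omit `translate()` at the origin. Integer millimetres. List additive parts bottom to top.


cube([200, 280, 40]);
translate([60, 200, 40]) cylinder(h = 160, r = 40);
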